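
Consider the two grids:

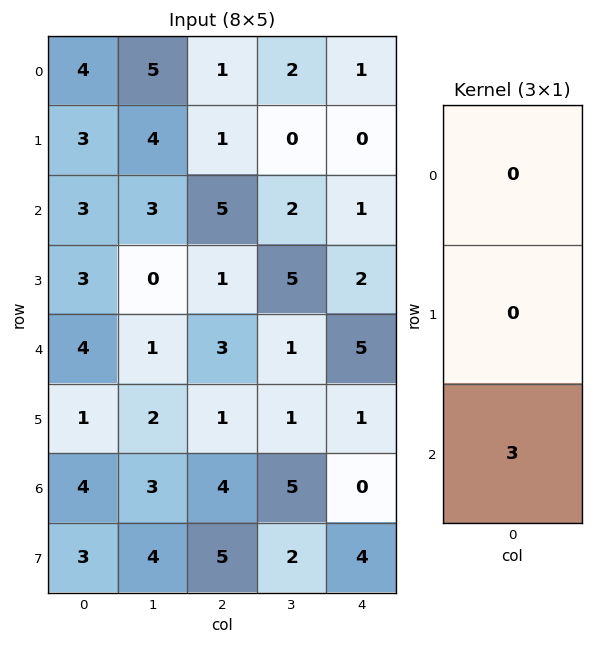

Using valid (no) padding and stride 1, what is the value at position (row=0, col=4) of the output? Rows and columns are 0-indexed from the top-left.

3

The receptive field on the input at this output position is [1 / 0 / 1]. Elementwise product with the kernel and sum: 1·3.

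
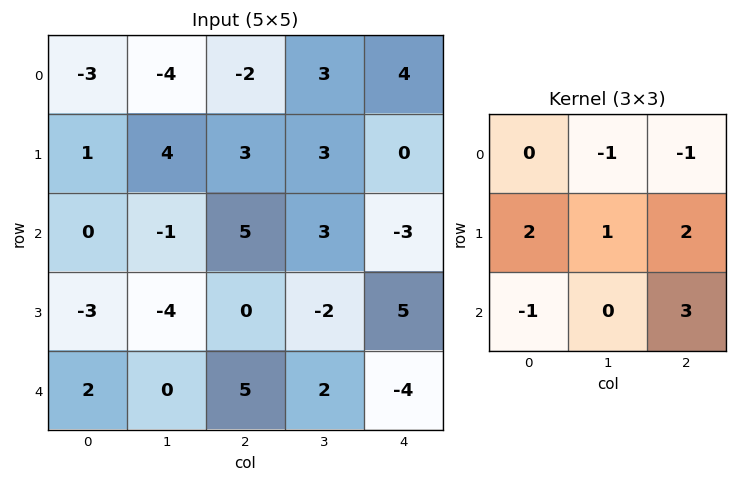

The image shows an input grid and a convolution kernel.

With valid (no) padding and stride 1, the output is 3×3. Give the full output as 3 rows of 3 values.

33 26 -12
5 1 19
-1 -14 -9

Output[0,0]: The receptive field on the input at this output position is [-3 -4 -2 / 1 4 3 / 0 -1 5]. Elementwise product with the kernel and sum: -4·-1 + -2·-1 + 1·2 + 4·1 + 3·2 + 0·-1 + 5·3.
Output[0,1]: The receptive field on the input at this output position is [-4 -2 3 / 4 3 3 / -1 5 3]. Elementwise product with the kernel and sum: -2·-1 + 3·-1 + 4·2 + 3·1 + 3·2 + -1·-1 + 3·3.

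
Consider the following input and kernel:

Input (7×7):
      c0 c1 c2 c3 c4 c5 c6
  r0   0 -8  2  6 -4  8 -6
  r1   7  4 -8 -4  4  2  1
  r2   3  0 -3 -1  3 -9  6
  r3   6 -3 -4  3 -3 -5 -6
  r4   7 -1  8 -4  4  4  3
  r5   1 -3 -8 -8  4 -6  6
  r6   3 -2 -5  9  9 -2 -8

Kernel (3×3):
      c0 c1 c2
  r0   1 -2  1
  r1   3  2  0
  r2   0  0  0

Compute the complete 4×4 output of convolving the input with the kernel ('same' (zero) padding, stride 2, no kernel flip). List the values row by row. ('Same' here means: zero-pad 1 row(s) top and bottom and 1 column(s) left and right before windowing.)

0 -20 10 12
-4 10 -7 -15
-1 21 0 25
1 -11 23 -40

Output[0,0]: The receptive field on the zero-padded input at this output position is [0 0 0 / 0 0 -8 / 0 7 4]. Elementwise product with the kernel and sum: 0·1 + 0·-2 + 0·1 + 0·3 + 0·2.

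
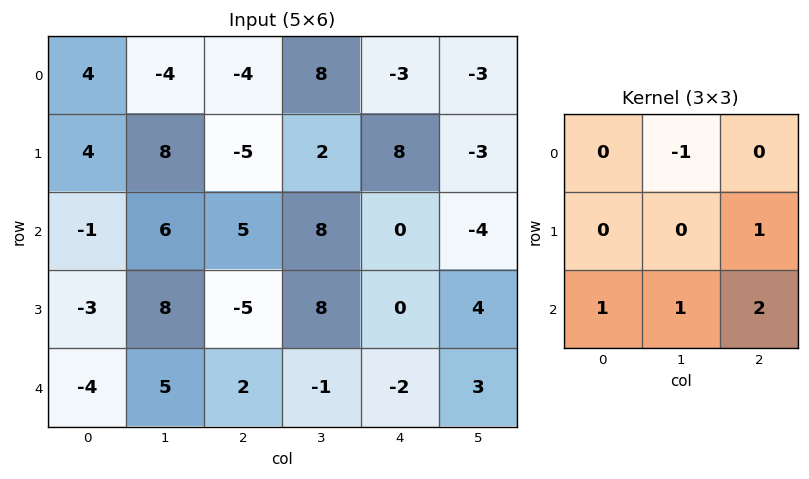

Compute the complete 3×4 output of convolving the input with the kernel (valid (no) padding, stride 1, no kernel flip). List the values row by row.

14 33 13 0
-8 32 1 4
-6 8 -11 7

Output[0,0]: The receptive field on the input at this output position is [4 -4 -4 / 4 8 -5 / -1 6 5]. Elementwise product with the kernel and sum: -4·-1 + -5·1 + -1·1 + 6·1 + 5·2.
Output[0,1]: The receptive field on the input at this output position is [-4 -4 8 / 8 -5 2 / 6 5 8]. Elementwise product with the kernel and sum: -4·-1 + 2·1 + 6·1 + 5·1 + 8·2.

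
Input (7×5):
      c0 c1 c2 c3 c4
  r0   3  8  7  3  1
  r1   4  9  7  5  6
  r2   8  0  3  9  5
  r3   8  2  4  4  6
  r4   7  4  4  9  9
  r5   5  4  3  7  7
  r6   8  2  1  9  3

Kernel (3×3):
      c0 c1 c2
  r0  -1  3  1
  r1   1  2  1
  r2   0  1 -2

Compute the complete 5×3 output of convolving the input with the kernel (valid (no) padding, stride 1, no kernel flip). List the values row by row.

51 29 25
35 28 32
7 18 38
19 24 38
25 17 59

Output[0,0]: The receptive field on the input at this output position is [3 8 7 / 4 9 7 / 8 0 3]. Elementwise product with the kernel and sum: 3·-1 + 8·3 + 7·1 + 4·1 + 9·2 + 7·1 + 0·1 + 3·-2.
Output[0,1]: The receptive field on the input at this output position is [8 7 3 / 9 7 5 / 0 3 9]. Elementwise product with the kernel and sum: 8·-1 + 7·3 + 3·1 + 9·1 + 7·2 + 5·1 + 3·1 + 9·-2.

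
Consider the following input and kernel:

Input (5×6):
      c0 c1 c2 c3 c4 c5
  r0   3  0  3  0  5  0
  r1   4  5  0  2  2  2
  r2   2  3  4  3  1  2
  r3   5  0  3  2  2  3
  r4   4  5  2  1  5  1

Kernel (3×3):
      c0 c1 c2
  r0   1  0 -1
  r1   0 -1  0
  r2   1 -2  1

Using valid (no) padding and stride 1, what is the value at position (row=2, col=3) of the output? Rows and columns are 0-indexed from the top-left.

-9

The receptive field on the input at this output position is [3 1 2 / 2 2 3 / 1 5 1]. Elementwise product with the kernel and sum: 3·1 + 2·-1 + 2·-1 + 1·1 + 5·-2 + 1·1.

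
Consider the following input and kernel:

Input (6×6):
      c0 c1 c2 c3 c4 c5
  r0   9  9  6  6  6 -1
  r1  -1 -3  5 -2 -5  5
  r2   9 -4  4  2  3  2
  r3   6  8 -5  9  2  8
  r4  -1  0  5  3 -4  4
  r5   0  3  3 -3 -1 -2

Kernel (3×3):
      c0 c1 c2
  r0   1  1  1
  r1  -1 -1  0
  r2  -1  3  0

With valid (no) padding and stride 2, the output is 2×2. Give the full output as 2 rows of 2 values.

Output[0,0]: The receptive field on the input at this output position is [9 9 6 / -1 -3 5 / 9 -4 4]. Elementwise product with the kernel and sum: 9·1 + 9·1 + 6·1 + -1·-1 + -3·-1 + 9·-1 + -4·3.
Output[0,1]: The receptive field on the input at this output position is [6 6 6 / 5 -2 -5 / 4 2 3]. Elementwise product with the kernel and sum: 6·1 + 6·1 + 6·1 + 5·-1 + -2·-1 + 4·-1 + 2·3.

7 17
-4 9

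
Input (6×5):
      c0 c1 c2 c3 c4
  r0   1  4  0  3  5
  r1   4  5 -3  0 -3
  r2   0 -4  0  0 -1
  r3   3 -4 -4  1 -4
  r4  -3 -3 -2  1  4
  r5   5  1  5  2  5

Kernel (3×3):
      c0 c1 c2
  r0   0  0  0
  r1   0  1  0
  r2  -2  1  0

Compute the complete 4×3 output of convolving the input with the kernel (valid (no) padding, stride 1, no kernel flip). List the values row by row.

1 5 0
-14 4 9
-1 0 6
-12 1 -7

Output[0,0]: The receptive field on the input at this output position is [1 4 0 / 4 5 -3 / 0 -4 0]. Elementwise product with the kernel and sum: 5·1 + 0·-2 + -4·1.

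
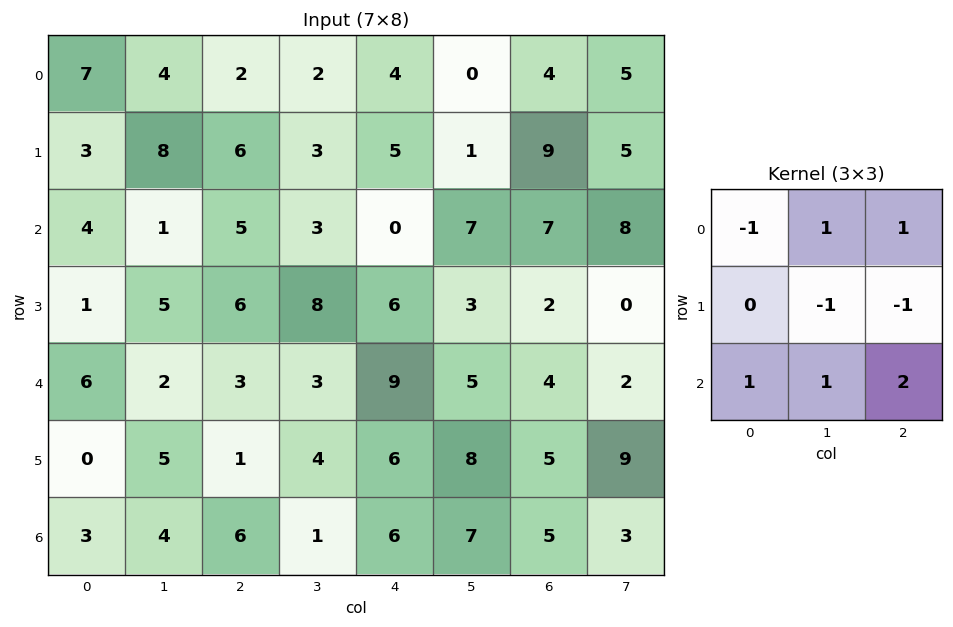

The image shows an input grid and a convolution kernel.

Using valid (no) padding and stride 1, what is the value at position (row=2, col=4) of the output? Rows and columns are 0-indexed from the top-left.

31

The receptive field on the input at this output position is [0 7 7 / 6 3 2 / 9 5 4]. Elementwise product with the kernel and sum: 0·-1 + 7·1 + 7·1 + 3·-1 + 2·-1 + 9·1 + 5·1 + 4·2.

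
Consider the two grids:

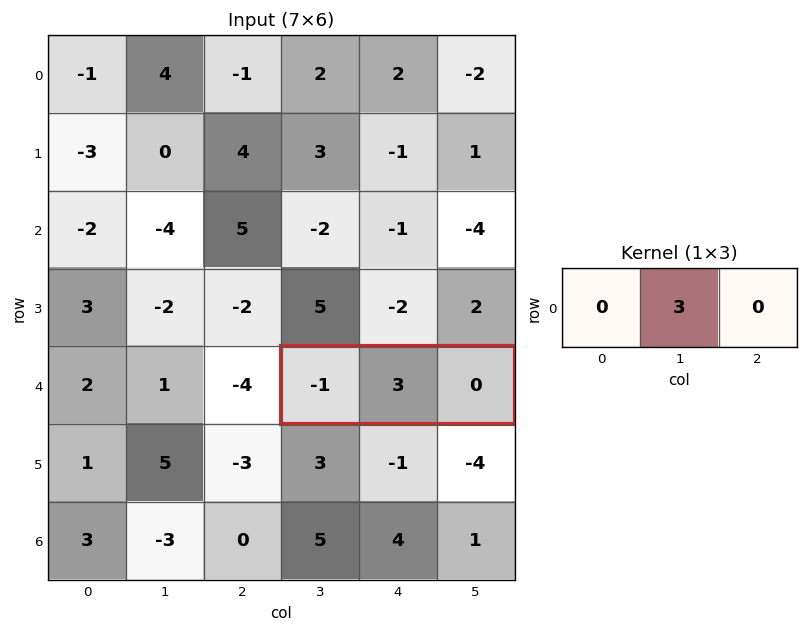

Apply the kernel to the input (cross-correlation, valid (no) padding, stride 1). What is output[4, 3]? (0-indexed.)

The receptive field on the input at this output position is [-1 3 0]. Elementwise product with the kernel and sum: 3·3.

9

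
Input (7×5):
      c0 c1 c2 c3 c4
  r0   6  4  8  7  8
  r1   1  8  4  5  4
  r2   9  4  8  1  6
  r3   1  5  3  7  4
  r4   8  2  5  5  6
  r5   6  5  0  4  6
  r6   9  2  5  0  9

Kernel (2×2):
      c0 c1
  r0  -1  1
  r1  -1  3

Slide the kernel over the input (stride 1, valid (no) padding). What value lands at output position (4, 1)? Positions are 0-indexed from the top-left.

The receptive field on the input at this output position is [2 5 / 5 0]. Elementwise product with the kernel and sum: 2·-1 + 5·1 + 5·-1 + 0·3.

-2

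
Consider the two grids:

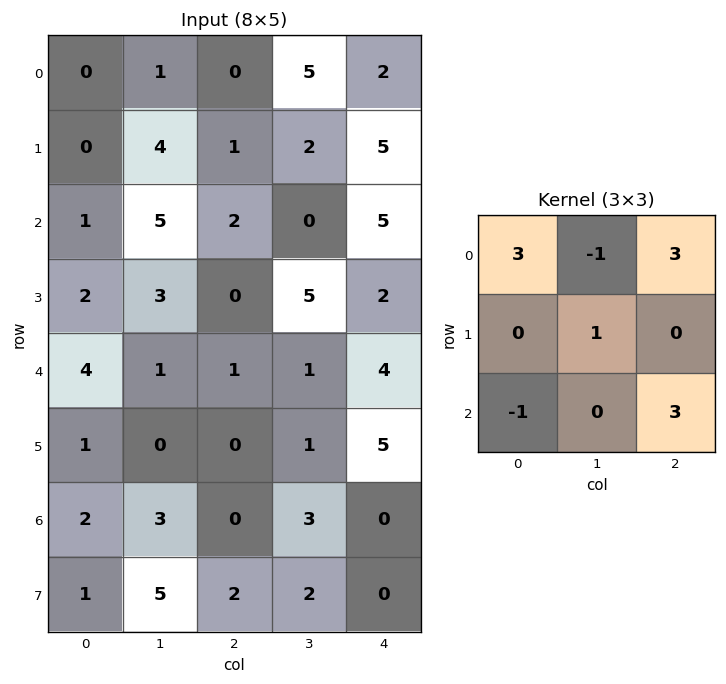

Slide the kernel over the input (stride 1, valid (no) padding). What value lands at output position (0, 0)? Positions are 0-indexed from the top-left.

8

The receptive field on the input at this output position is [0 1 0 / 0 4 1 / 1 5 2]. Elementwise product with the kernel and sum: 0·3 + 1·-1 + 0·3 + 4·1 + 1·-1 + 2·3.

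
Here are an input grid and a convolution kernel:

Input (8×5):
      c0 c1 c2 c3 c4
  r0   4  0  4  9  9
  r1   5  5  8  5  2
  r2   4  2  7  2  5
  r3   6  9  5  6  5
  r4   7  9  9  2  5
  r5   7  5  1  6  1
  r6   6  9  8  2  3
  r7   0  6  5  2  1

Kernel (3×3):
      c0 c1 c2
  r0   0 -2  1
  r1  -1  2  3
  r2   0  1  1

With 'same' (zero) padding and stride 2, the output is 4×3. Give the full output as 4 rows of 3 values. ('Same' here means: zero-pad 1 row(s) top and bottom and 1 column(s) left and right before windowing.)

18 48 11
24 18 9
50 18 -1
36 24 3

Output[0,0]: The receptive field on the zero-padded input at this output position is [0 0 0 / 0 4 0 / 0 5 5]. Elementwise product with the kernel and sum: 0·-2 + 0·1 + 0·-1 + 4·2 + 0·3 + 5·1 + 5·1.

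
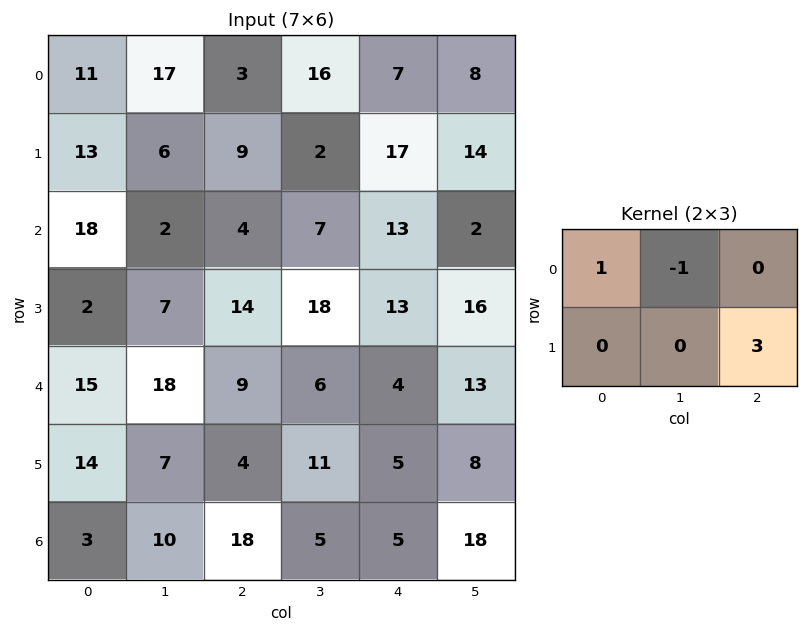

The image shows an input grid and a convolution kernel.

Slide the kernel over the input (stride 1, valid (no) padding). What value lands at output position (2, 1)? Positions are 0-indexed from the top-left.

The receptive field on the input at this output position is [2 4 7 / 7 14 18]. Elementwise product with the kernel and sum: 2·1 + 4·-1 + 18·3.

52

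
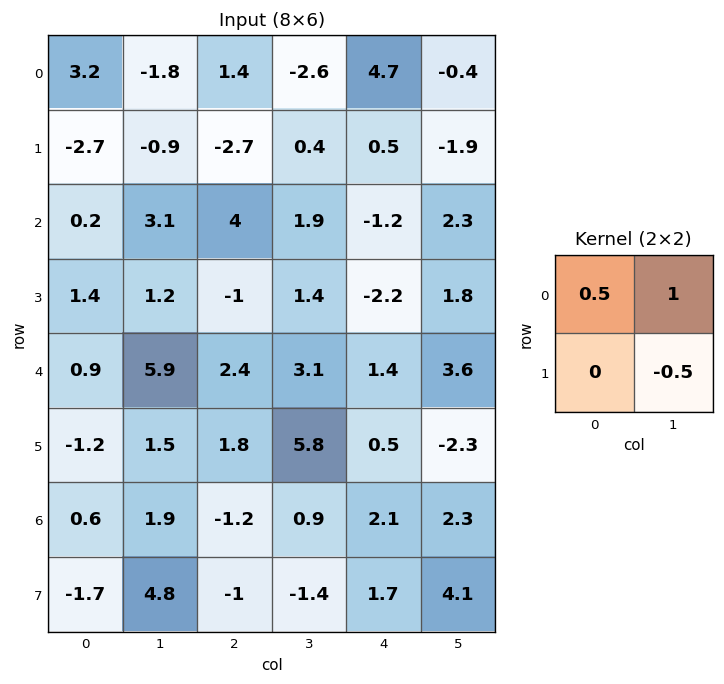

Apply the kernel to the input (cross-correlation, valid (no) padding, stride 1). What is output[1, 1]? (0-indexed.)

-5.15

The receptive field on the input at this output position is [-0.9 -2.7 / 3.1 4]. Elementwise product with the kernel and sum: -0.9·0.5 + -2.7·1 + 4·-0.5.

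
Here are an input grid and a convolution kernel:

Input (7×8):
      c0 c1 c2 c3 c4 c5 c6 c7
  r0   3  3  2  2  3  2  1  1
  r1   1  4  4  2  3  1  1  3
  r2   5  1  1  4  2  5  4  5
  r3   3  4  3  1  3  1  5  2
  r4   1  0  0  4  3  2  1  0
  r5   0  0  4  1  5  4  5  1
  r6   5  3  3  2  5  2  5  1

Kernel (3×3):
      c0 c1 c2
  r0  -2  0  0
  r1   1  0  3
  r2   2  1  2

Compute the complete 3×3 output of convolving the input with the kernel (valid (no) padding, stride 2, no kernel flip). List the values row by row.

Output[0,0]: The receptive field on the input at this output position is [3 3 2 / 1 4 4 / 5 1 1]. Elementwise product with the kernel and sum: 3·-2 + 1·1 + 4·3 + 5·2 + 1·1 + 1·2.

20 19 17
4 20 24
29 37 36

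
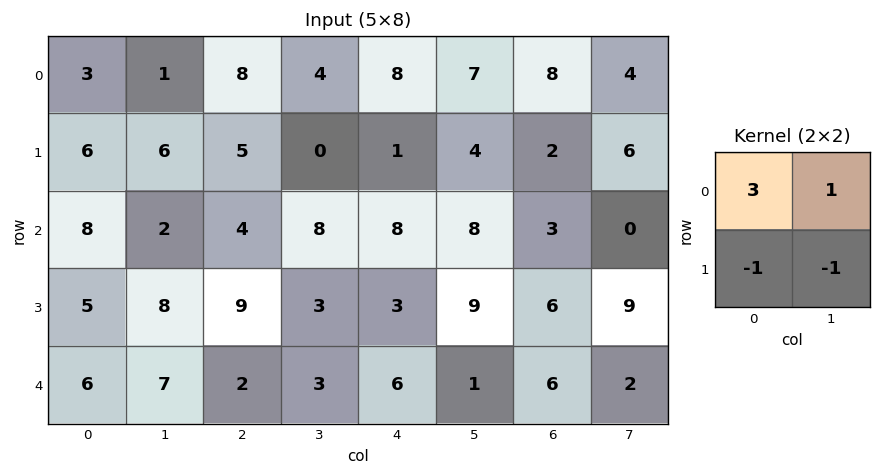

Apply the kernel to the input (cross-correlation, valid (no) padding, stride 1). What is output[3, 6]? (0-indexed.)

19

The receptive field on the input at this output position is [6 9 / 6 2]. Elementwise product with the kernel and sum: 6·3 + 9·1 + 6·-1 + 2·-1.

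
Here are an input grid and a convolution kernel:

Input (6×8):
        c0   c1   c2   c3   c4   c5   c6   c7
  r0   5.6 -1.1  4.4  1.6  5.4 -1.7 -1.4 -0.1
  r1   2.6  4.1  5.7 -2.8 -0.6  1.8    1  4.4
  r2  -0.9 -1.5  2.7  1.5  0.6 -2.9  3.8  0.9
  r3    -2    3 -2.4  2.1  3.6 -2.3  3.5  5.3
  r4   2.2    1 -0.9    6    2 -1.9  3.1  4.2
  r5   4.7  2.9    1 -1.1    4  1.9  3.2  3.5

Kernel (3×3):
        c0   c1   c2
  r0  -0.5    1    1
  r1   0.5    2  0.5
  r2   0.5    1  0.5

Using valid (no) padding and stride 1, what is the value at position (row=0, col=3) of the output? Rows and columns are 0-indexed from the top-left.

1.1

The receptive field on the input at this output position is [1.6 5.4 -1.7 / -2.8 -0.6 1.8 / 1.5 0.6 -2.9]. Elementwise product with the kernel and sum: 1.6·-0.5 + 5.4·1 + -1.7·1 + -2.8·0.5 + -0.6·2 + 1.8·0.5 + 1.5·0.5 + 0.6·1 + -2.9·0.5.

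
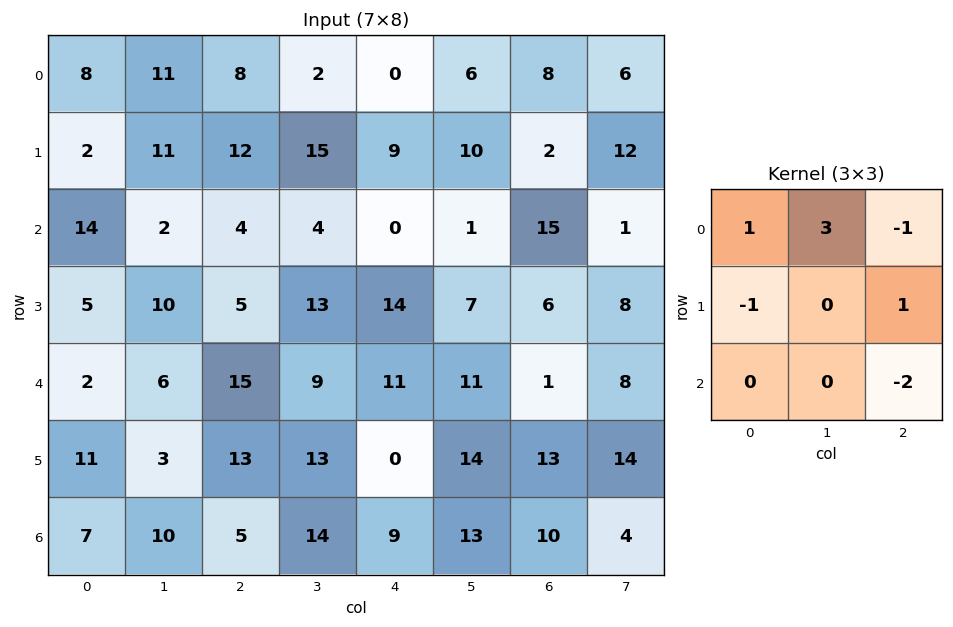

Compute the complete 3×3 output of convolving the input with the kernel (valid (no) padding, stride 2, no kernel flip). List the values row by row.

Output[0,0]: The receptive field on the input at this output position is [8 11 8 / 2 11 12 / 14 2 4]. Elementwise product with the kernel and sum: 8·1 + 11·3 + 8·-1 + 2·-1 + 12·1 + 4·-2.

35 11 -27
-14 3 -22
-3 0 36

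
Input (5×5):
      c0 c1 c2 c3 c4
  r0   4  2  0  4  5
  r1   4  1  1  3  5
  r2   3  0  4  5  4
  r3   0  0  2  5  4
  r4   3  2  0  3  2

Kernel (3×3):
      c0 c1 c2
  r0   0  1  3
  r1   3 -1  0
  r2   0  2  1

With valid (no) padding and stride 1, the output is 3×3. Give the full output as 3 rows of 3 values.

17 27 33
15 15 39
16 20 26

Output[0,0]: The receptive field on the input at this output position is [4 2 0 / 4 1 1 / 3 0 4]. Elementwise product with the kernel and sum: 2·1 + 0·3 + 4·3 + 1·-1 + 0·2 + 4·1.
Output[0,1]: The receptive field on the input at this output position is [2 0 4 / 1 1 3 / 0 4 5]. Elementwise product with the kernel and sum: 0·1 + 4·3 + 1·3 + 1·-1 + 4·2 + 5·1.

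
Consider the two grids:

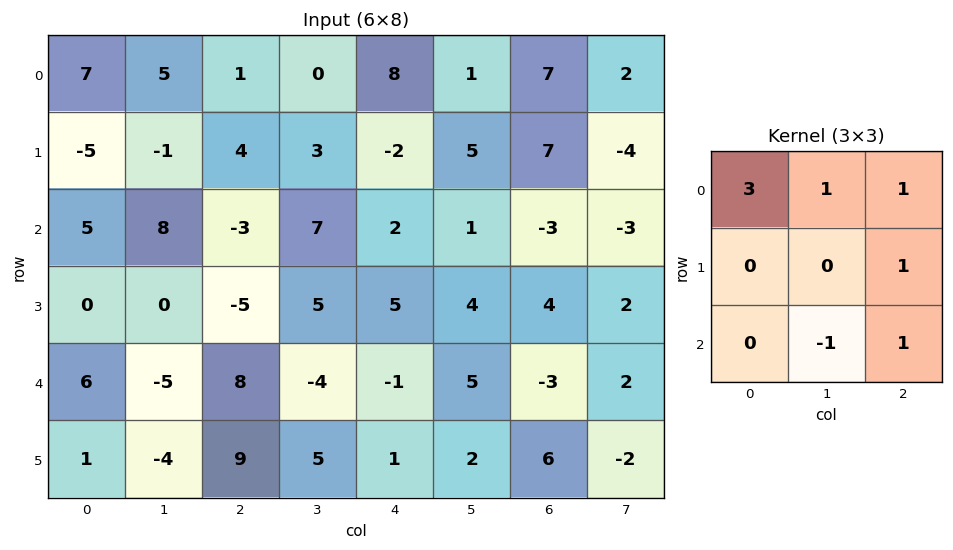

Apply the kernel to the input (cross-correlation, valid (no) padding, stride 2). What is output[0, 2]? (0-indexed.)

35

The receptive field on the input at this output position is [8 1 7 / -2 5 7 / 2 1 -3]. Elementwise product with the kernel and sum: 8·3 + 1·1 + 7·1 + 7·1 + 1·-1 + -3·1.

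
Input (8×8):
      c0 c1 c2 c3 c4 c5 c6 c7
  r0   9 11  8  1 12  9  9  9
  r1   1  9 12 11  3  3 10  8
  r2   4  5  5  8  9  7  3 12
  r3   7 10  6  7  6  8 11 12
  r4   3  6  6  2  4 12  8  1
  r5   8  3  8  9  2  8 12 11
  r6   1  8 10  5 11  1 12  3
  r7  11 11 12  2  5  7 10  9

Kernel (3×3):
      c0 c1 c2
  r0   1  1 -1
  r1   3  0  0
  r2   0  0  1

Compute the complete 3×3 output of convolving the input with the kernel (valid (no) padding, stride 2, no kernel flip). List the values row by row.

Output[0,0]: The receptive field on the input at this output position is [9 11 8 / 1 9 12 / 4 5 5]. Elementwise product with the kernel and sum: 9·1 + 11·1 + 8·-1 + 1·3 + 5·1.
Output[0,1]: The receptive field on the input at this output position is [8 1 12 / 12 11 3 / 5 8 9]. Elementwise product with the kernel and sum: 8·1 + 1·1 + 12·-1 + 12·3 + 9·1.

20 42 24
31 26 39
37 39 26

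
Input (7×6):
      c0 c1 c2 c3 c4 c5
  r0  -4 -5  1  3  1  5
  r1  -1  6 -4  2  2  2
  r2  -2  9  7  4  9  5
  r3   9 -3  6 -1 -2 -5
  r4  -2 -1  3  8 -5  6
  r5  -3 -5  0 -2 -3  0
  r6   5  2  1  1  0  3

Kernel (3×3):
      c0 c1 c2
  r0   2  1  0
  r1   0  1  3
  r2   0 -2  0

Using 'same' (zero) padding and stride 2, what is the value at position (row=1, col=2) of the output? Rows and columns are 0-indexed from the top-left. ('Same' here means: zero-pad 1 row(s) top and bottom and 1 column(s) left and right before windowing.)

The receptive field on the zero-padded input at this output position is [2 2 2 / 4 9 5 / -1 -2 -5]. Elementwise product with the kernel and sum: 2·2 + 2·1 + 9·1 + 5·3 + -2·-2.

34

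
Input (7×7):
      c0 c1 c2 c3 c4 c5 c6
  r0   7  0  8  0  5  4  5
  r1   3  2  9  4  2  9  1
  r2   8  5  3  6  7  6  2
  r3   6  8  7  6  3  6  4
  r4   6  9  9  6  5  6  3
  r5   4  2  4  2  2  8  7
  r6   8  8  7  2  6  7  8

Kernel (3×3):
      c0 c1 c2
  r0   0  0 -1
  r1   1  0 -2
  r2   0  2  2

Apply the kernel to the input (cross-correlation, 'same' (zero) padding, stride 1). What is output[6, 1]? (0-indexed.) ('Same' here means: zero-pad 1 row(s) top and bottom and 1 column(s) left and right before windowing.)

-10

The receptive field on the zero-padded input at this output position is [4 2 4 / 8 8 7 / 0 0 0]. Elementwise product with the kernel and sum: 4·-1 + 8·1 + 7·-2 + 0·2 + 0·2.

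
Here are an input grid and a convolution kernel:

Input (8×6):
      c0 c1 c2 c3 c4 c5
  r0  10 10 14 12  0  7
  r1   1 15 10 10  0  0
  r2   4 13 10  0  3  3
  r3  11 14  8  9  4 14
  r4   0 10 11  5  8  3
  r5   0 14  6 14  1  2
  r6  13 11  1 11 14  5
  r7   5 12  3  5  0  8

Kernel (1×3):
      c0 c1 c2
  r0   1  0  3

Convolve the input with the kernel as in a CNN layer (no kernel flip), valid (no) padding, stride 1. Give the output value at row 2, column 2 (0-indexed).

19

The receptive field on the input at this output position is [10 0 3]. Elementwise product with the kernel and sum: 10·1 + 3·3.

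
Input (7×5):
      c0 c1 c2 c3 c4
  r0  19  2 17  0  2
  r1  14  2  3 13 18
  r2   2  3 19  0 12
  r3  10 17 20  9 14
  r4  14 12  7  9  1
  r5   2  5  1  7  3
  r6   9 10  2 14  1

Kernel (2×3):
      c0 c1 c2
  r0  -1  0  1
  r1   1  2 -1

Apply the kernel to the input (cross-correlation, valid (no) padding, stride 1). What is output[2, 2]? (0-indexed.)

17

The receptive field on the input at this output position is [19 0 12 / 20 9 14]. Elementwise product with the kernel and sum: 19·-1 + 12·1 + 20·1 + 9·2 + 14·-1.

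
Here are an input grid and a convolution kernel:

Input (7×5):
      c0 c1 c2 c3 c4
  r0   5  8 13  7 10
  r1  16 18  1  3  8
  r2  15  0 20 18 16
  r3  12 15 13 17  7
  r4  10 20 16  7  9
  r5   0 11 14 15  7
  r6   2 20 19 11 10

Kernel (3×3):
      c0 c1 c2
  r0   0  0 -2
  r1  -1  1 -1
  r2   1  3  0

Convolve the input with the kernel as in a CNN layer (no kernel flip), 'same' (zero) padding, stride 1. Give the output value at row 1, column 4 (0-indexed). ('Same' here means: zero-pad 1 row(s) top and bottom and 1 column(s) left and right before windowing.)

71

The receptive field on the zero-padded input at this output position is [7 10 0 / 3 8 0 / 18 16 0]. Elementwise product with the kernel and sum: 0·-2 + 3·-1 + 8·1 + 0·-1 + 18·1 + 16·3.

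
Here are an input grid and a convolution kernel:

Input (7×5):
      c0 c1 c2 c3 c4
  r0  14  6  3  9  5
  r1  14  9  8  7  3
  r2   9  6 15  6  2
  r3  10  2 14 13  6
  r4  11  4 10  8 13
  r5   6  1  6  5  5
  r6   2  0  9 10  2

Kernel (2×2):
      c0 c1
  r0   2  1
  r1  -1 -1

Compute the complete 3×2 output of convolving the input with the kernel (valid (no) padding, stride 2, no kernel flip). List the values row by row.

Output[0,0]: The receptive field on the input at this output position is [14 6 / 14 9]. Elementwise product with the kernel and sum: 14·2 + 6·1 + 14·-1 + 9·-1.

11 0
12 9
19 17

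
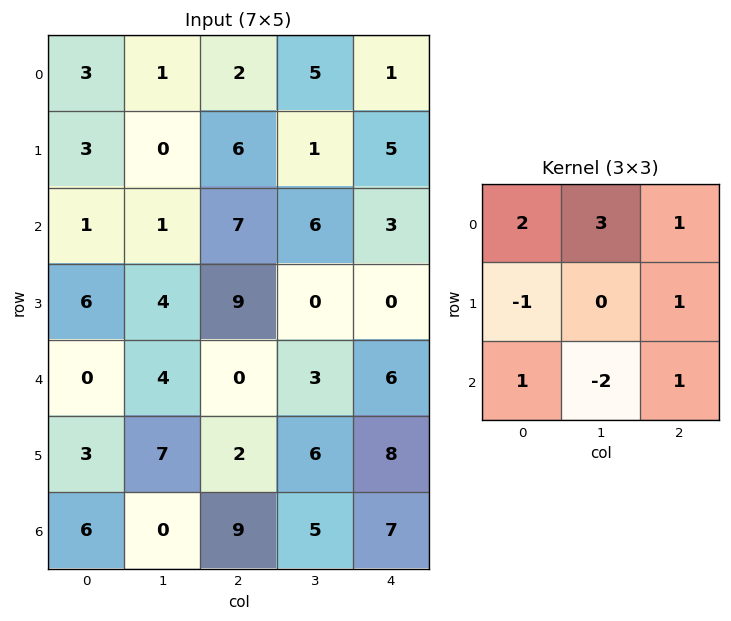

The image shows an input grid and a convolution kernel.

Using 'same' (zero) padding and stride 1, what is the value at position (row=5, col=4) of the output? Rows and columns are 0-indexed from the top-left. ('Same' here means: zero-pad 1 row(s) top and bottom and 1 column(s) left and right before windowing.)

9

The receptive field on the zero-padded input at this output position is [3 6 0 / 6 8 0 / 5 7 0]. Elementwise product with the kernel and sum: 3·2 + 6·3 + 0·1 + 6·-1 + 0·1 + 5·1 + 7·-2 + 0·1.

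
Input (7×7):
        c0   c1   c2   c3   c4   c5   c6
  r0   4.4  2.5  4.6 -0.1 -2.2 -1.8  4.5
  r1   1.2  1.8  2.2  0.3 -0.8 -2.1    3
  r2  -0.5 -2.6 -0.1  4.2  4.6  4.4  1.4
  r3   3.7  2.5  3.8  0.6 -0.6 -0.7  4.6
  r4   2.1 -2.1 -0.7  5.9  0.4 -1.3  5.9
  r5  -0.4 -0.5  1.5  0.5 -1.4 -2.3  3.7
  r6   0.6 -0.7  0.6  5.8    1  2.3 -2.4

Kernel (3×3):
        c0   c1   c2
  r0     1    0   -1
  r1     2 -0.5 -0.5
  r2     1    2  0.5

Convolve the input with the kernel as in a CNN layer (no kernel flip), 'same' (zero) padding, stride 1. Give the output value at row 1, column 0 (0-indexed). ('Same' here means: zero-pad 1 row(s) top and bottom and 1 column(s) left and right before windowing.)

The receptive field on the zero-padded input at this output position is [0 4.4 2.5 / 0 1.2 1.8 / 0 -0.5 -2.6]. Elementwise product with the kernel and sum: 0·1 + 2.5·-1 + 0·2 + 1.2·-0.5 + 1.8·-0.5 + 0·1 + -0.5·2 + -2.6·0.5.

-6.3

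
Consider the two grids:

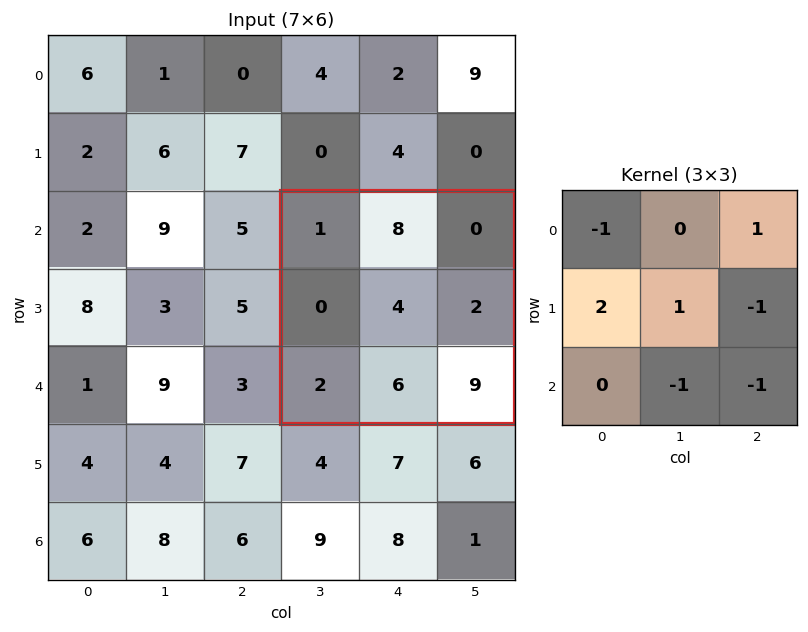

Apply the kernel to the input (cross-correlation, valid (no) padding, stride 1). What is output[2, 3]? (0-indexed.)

The receptive field on the input at this output position is [1 8 0 / 0 4 2 / 2 6 9]. Elementwise product with the kernel and sum: 1·-1 + 0·1 + 0·2 + 4·1 + 2·-1 + 6·-1 + 9·-1.

-14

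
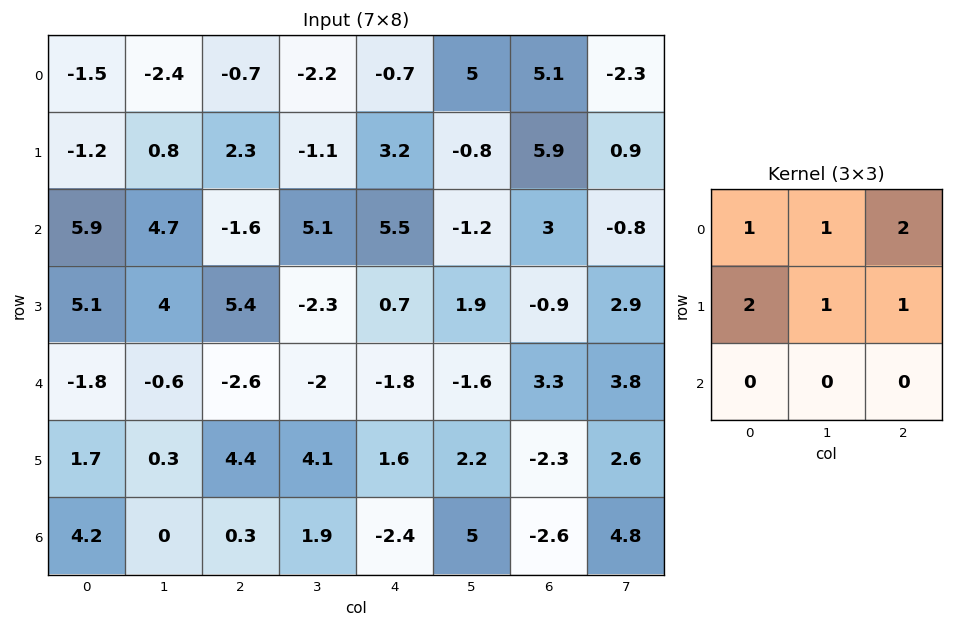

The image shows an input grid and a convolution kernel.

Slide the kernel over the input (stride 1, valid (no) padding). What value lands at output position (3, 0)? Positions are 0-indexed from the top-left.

13.1

The receptive field on the input at this output position is [5.1 4 5.4 / -1.8 -0.6 -2.6 / 1.7 0.3 4.4]. Elementwise product with the kernel and sum: 5.1·1 + 4·1 + 5.4·2 + -1.8·2 + -0.6·1 + -2.6·1.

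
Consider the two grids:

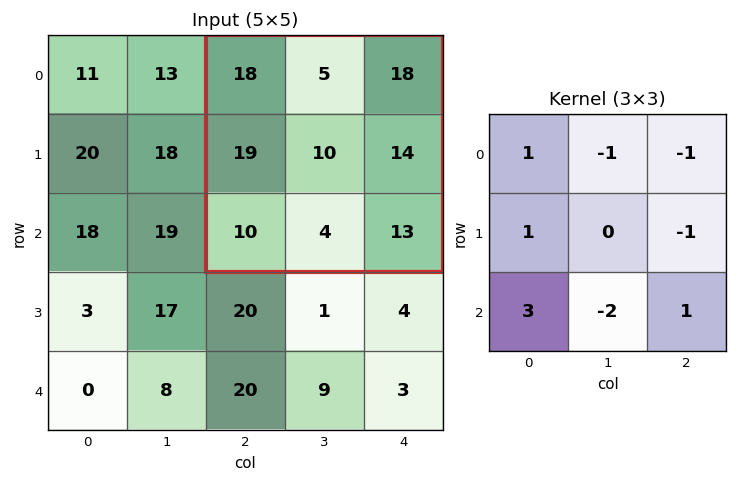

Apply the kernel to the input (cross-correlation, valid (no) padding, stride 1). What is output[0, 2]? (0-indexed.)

The receptive field on the input at this output position is [18 5 18 / 19 10 14 / 10 4 13]. Elementwise product with the kernel and sum: 18·1 + 5·-1 + 18·-1 + 19·1 + 14·-1 + 10·3 + 4·-2 + 13·1.

35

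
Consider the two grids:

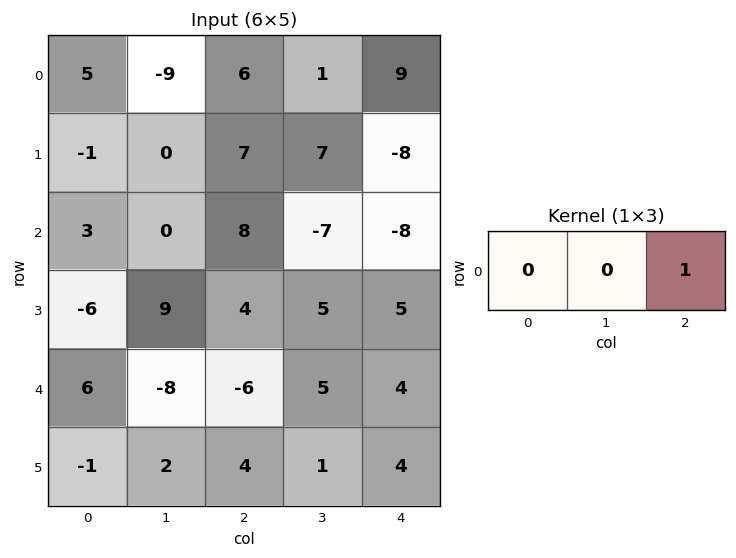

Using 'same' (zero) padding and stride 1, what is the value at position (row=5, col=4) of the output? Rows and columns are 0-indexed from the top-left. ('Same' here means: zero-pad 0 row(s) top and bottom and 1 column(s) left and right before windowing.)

The receptive field on the zero-padded input at this output position is [1 4 0]. Elementwise product with the kernel and sum: 0·1.

0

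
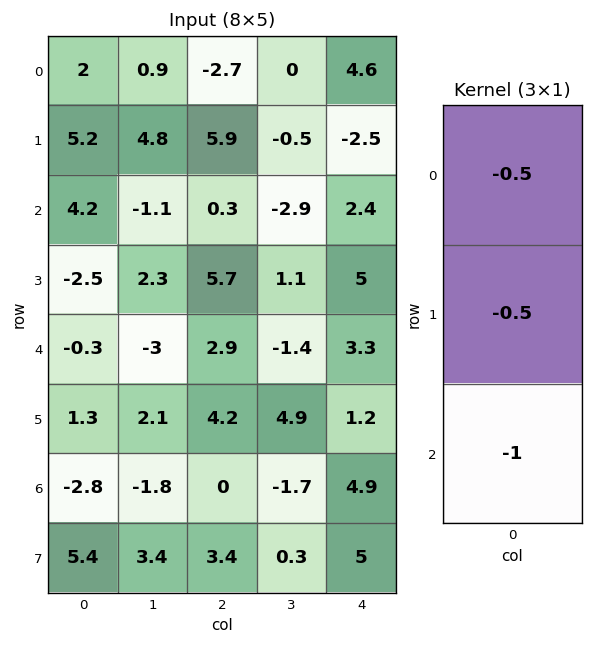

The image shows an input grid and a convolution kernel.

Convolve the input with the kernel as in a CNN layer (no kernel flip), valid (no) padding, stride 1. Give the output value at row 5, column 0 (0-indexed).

The receptive field on the input at this output position is [1.3 / -2.8 / 5.4]. Elementwise product with the kernel and sum: 1.3·-0.5 + -2.8·-0.5 + 5.4·-1.

-4.65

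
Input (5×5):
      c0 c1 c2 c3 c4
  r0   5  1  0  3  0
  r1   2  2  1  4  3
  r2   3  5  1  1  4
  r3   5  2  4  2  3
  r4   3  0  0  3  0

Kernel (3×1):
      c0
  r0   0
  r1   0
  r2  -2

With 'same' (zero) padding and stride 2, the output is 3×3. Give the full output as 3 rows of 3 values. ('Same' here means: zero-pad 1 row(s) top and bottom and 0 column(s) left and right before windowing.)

Output[0,0]: The receptive field on the zero-padded input at this output position is [0 / 5 / 2]. Elementwise product with the kernel and sum: 2·-2.
Output[0,1]: The receptive field on the zero-padded input at this output position is [0 / 0 / 1]. Elementwise product with the kernel and sum: 1·-2.

-4 -2 -6
-10 -8 -6
0 0 0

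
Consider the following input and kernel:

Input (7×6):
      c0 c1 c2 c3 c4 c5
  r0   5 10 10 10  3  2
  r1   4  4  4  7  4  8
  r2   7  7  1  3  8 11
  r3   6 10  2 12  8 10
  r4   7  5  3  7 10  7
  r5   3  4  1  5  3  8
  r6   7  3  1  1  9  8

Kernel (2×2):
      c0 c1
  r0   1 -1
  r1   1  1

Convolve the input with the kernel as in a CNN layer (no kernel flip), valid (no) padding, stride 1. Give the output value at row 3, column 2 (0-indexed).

The receptive field on the input at this output position is [2 12 / 3 7]. Elementwise product with the kernel and sum: 2·1 + 12·-1 + 3·1 + 7·1.

0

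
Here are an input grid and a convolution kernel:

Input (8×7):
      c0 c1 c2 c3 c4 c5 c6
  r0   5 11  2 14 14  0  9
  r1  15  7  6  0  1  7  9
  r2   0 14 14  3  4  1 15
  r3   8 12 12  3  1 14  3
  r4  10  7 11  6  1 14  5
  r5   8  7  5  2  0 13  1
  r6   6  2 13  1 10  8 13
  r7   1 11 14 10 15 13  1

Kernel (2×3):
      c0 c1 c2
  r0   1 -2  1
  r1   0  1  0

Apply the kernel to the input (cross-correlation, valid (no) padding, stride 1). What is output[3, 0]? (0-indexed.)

3

The receptive field on the input at this output position is [8 12 12 / 10 7 11]. Elementwise product with the kernel and sum: 8·1 + 12·-2 + 12·1 + 7·1.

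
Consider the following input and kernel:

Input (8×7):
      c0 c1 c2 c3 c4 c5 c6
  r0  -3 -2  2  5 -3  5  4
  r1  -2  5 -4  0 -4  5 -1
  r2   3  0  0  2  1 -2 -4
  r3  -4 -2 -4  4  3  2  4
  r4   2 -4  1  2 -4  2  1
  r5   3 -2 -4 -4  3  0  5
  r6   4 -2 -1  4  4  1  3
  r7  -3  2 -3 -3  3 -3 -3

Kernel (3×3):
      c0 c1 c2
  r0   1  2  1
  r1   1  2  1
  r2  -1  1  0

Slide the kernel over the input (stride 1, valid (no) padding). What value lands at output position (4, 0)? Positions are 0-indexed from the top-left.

-16

The receptive field on the input at this output position is [2 -4 1 / 3 -2 -4 / 4 -2 -1]. Elementwise product with the kernel and sum: 2·1 + -4·2 + 1·1 + 3·1 + -2·2 + -4·1 + 4·-1 + -2·1.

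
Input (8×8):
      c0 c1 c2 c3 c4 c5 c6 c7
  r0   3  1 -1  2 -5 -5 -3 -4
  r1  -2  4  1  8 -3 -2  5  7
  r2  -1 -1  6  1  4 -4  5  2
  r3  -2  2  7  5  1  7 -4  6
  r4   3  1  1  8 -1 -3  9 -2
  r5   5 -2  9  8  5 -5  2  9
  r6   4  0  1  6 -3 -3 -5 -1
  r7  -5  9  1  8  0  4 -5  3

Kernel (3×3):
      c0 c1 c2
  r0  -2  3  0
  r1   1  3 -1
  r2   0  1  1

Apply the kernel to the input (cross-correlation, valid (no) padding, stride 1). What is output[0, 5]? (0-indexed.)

14

The receptive field on the input at this output position is [-5 -3 -4 / -2 5 7 / -4 5 2]. Elementwise product with the kernel and sum: -5·-2 + -3·3 + -2·1 + 5·3 + 7·-1 + 5·1 + 2·1.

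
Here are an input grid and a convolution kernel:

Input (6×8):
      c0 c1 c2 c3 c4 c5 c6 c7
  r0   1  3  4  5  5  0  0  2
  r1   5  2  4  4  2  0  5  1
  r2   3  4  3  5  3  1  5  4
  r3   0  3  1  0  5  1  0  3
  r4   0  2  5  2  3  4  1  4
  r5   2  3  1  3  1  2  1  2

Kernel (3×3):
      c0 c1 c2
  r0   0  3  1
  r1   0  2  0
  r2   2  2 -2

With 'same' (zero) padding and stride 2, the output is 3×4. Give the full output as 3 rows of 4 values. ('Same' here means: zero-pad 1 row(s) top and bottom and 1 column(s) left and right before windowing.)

8 12 22 8
17 30 20 22
1 15 26 7

Output[0,0]: The receptive field on the zero-padded input at this output position is [0 0 0 / 0 1 3 / 0 5 2]. Elementwise product with the kernel and sum: 0·3 + 0·1 + 1·2 + 0·2 + 5·2 + 2·-2.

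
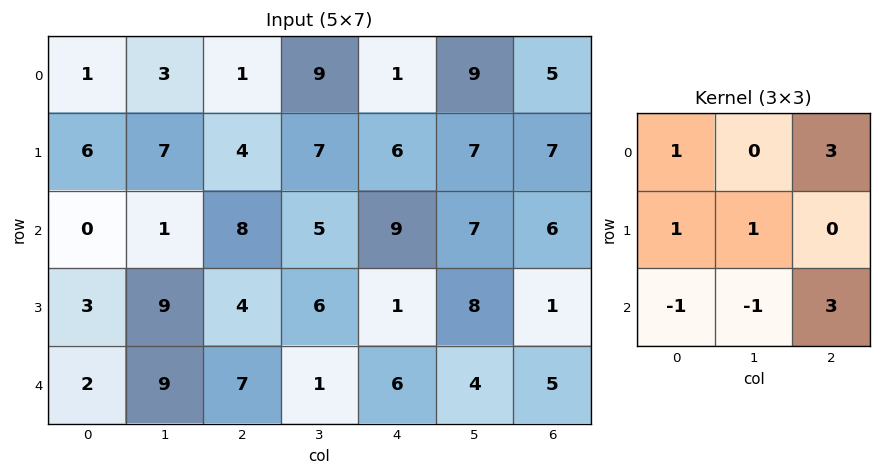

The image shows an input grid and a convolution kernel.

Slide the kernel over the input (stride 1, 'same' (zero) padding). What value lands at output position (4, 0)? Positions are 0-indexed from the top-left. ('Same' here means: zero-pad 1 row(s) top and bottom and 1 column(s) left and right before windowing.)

The receptive field on the zero-padded input at this output position is [0 3 9 / 0 2 9 / 0 0 0]. Elementwise product with the kernel and sum: 0·1 + 9·3 + 0·1 + 2·1 + 0·-1 + 0·-1 + 0·3.

29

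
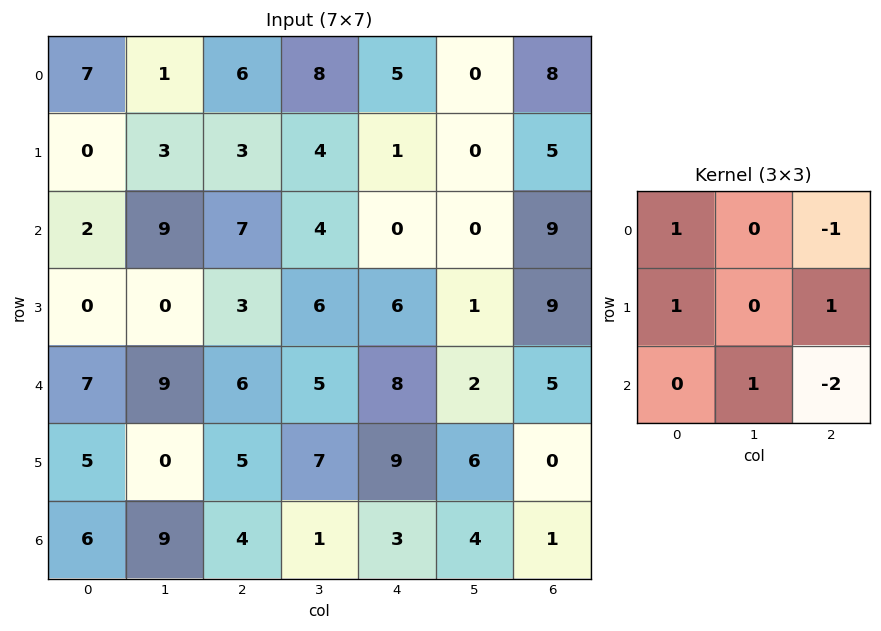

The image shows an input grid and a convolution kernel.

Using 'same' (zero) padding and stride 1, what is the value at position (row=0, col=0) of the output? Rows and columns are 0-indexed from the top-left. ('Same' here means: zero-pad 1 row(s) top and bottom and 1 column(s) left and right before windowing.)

-5

The receptive field on the zero-padded input at this output position is [0 0 0 / 0 7 1 / 0 0 3]. Elementwise product with the kernel and sum: 0·1 + 0·-1 + 0·1 + 1·1 + 0·1 + 3·-2.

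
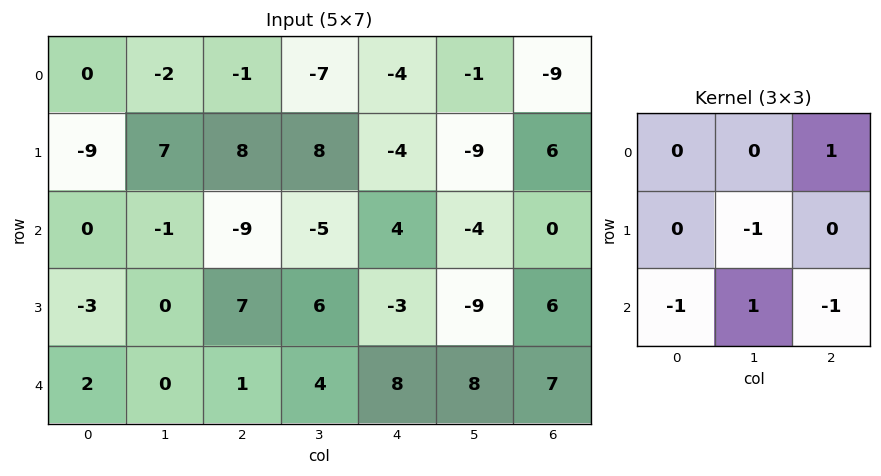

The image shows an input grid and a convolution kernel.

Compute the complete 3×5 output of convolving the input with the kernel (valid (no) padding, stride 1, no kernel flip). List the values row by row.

0 -18 -12 16 -8
5 18 3 -13 -2
-12 -15 -7 -5 2

Output[0,0]: The receptive field on the input at this output position is [0 -2 -1 / -9 7 8 / 0 -1 -9]. Elementwise product with the kernel and sum: -1·1 + 7·-1 + 0·-1 + -1·1 + -9·-1.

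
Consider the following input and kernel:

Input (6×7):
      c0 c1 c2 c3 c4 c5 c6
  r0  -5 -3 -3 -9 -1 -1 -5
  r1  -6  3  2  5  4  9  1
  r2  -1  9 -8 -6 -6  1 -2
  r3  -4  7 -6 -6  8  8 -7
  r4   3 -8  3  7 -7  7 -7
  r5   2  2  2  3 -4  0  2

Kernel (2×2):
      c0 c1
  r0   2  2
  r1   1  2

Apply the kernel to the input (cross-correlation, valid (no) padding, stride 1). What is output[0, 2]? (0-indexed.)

-12

The receptive field on the input at this output position is [-3 -9 / 2 5]. Elementwise product with the kernel and sum: -3·2 + -9·2 + 2·1 + 5·2.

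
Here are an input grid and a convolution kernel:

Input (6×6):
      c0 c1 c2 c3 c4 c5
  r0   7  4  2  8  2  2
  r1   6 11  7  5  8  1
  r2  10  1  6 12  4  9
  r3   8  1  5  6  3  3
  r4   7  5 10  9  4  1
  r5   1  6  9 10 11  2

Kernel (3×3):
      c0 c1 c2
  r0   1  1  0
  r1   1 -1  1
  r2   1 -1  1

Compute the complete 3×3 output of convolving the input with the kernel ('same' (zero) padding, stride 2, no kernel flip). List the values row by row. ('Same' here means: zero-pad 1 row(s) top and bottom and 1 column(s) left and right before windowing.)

2 19 6
-10 27 36
11 17 16

Output[0,0]: The receptive field on the zero-padded input at this output position is [0 0 0 / 0 7 4 / 0 6 11]. Elementwise product with the kernel and sum: 0·1 + 0·1 + 0·1 + 7·-1 + 4·1 + 0·1 + 6·-1 + 11·1.
Output[0,1]: The receptive field on the zero-padded input at this output position is [0 0 0 / 4 2 8 / 11 7 5]. Elementwise product with the kernel and sum: 0·1 + 0·1 + 4·1 + 2·-1 + 8·1 + 11·1 + 7·-1 + 5·1.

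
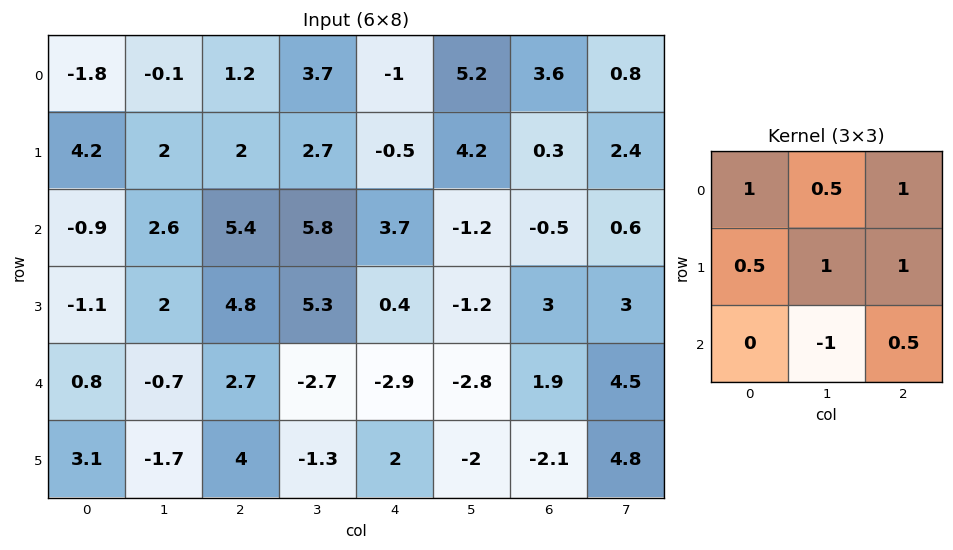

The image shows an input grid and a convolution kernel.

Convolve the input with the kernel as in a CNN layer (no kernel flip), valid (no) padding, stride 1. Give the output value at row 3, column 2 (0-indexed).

The receptive field on the input at this output position is [4.8 5.3 0.4 / 2.7 -2.7 -2.9 / 4 -1.3 2]. Elementwise product with the kernel and sum: 4.8·1 + 5.3·0.5 + 0.4·1 + 2.7·0.5 + -2.7·1 + -2.9·1 + -1.3·-1 + 2·0.5.

5.9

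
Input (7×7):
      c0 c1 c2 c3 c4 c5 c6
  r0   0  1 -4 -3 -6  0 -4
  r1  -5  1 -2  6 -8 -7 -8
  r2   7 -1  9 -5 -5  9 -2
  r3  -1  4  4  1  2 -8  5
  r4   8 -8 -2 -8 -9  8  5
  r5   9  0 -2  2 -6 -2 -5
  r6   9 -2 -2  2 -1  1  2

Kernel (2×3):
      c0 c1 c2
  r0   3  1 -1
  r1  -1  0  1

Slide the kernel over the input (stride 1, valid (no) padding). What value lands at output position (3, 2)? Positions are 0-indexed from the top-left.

4

The receptive field on the input at this output position is [4 1 2 / -2 -8 -9]. Elementwise product with the kernel and sum: 4·3 + 1·1 + 2·-1 + -2·-1 + -9·1.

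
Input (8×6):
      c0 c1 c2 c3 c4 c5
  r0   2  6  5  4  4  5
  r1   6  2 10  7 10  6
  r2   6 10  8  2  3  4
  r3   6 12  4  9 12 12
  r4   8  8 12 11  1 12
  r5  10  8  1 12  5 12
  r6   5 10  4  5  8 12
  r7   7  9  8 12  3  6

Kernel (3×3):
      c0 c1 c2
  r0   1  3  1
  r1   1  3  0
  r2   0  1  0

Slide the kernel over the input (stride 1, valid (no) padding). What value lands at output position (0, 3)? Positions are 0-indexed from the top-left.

61

The receptive field on the input at this output position is [4 4 5 / 7 10 6 / 2 3 4]. Elementwise product with the kernel and sum: 4·1 + 4·3 + 5·1 + 7·1 + 10·3 + 3·1.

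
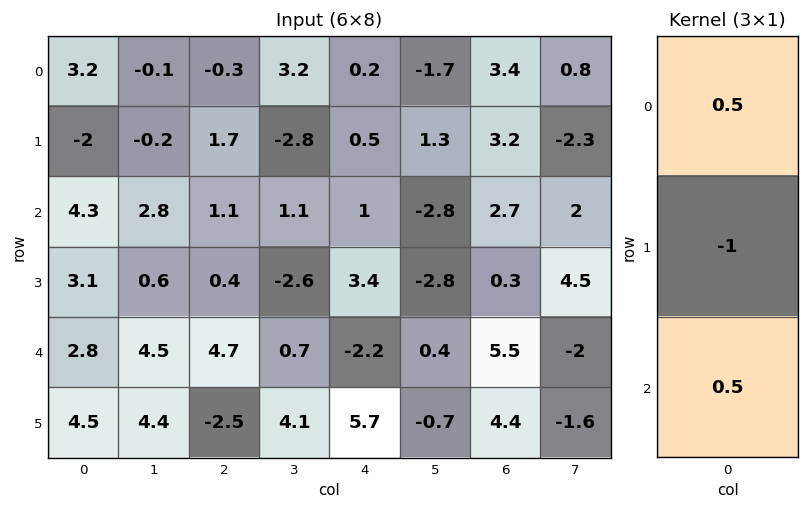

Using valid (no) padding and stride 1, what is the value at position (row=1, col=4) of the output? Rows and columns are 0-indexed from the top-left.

The receptive field on the input at this output position is [0.5 / 1 / 3.4]. Elementwise product with the kernel and sum: 0.5·0.5 + 1·-1 + 3.4·0.5.

0.95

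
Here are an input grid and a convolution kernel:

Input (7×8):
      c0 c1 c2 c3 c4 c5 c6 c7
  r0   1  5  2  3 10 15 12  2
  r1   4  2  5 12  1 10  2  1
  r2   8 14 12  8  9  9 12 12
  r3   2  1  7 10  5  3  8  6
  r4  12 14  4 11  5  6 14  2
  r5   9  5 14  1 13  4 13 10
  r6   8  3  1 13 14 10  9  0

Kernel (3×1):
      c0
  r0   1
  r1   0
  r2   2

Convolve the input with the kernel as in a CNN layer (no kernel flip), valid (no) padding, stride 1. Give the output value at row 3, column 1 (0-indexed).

The receptive field on the input at this output position is [1 / 14 / 5]. Elementwise product with the kernel and sum: 1·1 + 5·2.

11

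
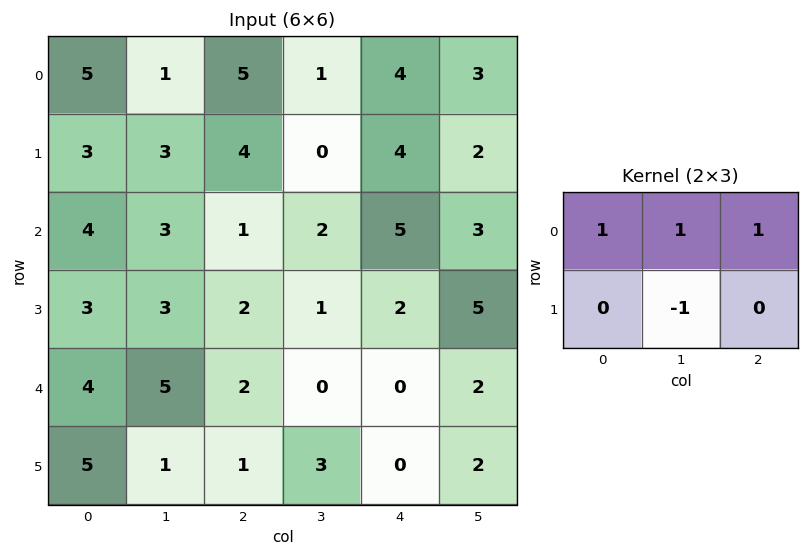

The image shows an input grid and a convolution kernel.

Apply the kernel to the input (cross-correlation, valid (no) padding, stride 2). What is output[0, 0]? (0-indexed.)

8

The receptive field on the input at this output position is [5 1 5 / 3 3 4]. Elementwise product with the kernel and sum: 5·1 + 1·1 + 5·1 + 3·-1.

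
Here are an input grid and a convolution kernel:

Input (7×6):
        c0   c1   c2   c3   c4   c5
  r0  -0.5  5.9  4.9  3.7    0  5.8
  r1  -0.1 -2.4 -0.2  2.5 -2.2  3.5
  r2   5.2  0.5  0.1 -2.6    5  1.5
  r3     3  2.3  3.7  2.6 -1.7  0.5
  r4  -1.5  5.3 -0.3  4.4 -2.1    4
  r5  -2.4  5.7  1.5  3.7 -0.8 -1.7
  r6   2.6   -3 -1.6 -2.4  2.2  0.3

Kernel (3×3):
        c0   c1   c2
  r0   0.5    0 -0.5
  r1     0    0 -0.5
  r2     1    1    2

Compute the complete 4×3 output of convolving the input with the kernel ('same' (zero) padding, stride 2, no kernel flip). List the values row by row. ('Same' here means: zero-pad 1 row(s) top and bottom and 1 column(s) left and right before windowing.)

Output[0,0]: The receptive field on the zero-padded input at this output position is [0 0 0 / 0 -0.5 5.9 / 0 -0.1 -2.4]. Elementwise product with the kernel and sum: 0·0.5 + 0·-0.5 + 5.9·-0.5 + 0·1 + -0.1·1 + -2.4·2.
Output[0,1]: The receptive field on the zero-padded input at this output position is [0 0 0 / 5.9 4.9 3.7 / -2.4 -0.2 2.5]. Elementwise product with the kernel and sum: 0·0.5 + 0·-0.5 + 3.7·-0.5 + -2.4·1 + -0.2·1 + 2.5·2.

-7.85 0.55 4.4
8.55 10.05 0.65
5.2 12.25 -1.45
-1.35 2.2 2.55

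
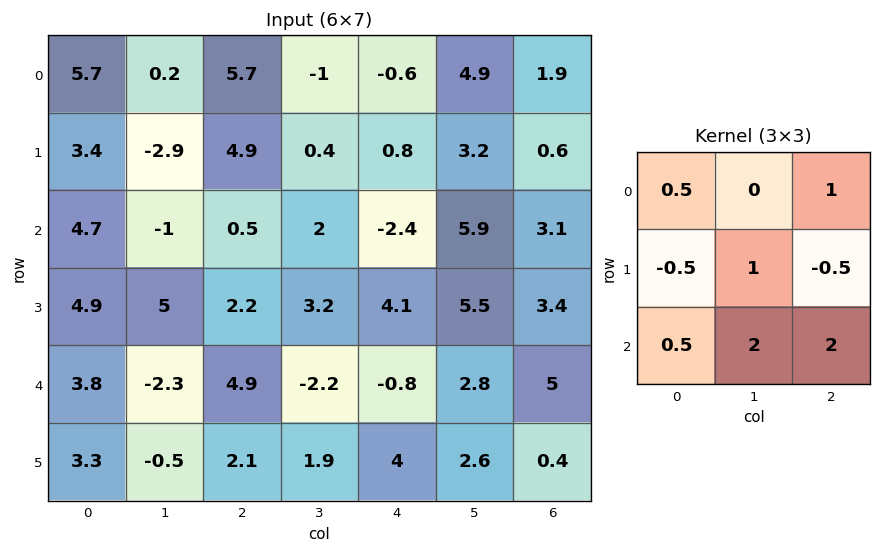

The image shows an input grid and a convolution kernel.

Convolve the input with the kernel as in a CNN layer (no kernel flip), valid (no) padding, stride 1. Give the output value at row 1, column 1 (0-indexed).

12.25

The receptive field on the input at this output position is [-2.9 4.9 0.4 / -1 0.5 2 / 5 2.2 3.2]. Elementwise product with the kernel and sum: -2.9·0.5 + 0.4·1 + -1·-0.5 + 0.5·1 + 2·-0.5 + 5·0.5 + 2.2·2 + 3.2·2.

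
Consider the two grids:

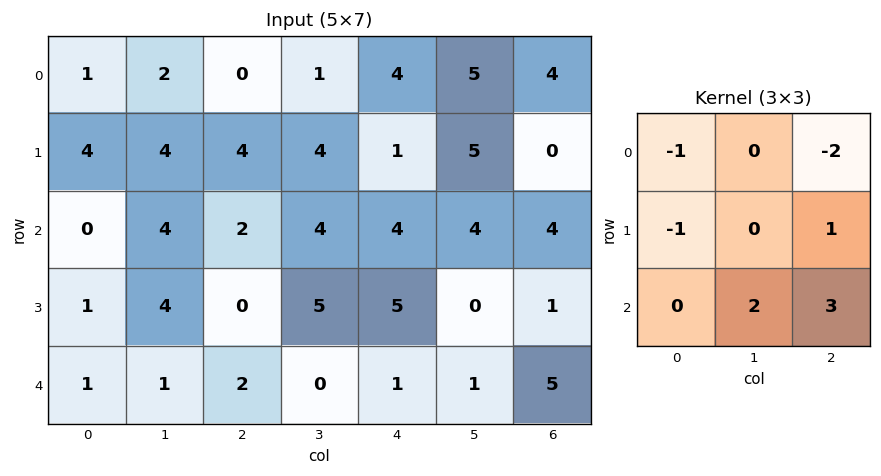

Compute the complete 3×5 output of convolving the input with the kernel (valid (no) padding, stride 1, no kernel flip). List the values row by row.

13 12 9 10 7
-2 3 21 -4 2
3 -7 -2 -12 1

Output[0,0]: The receptive field on the input at this output position is [1 2 0 / 4 4 4 / 0 4 2]. Elementwise product with the kernel and sum: 1·-1 + 0·-2 + 4·-1 + 4·1 + 4·2 + 2·3.
Output[0,1]: The receptive field on the input at this output position is [2 0 1 / 4 4 4 / 4 2 4]. Elementwise product with the kernel and sum: 2·-1 + 1·-2 + 4·-1 + 4·1 + 2·2 + 4·3.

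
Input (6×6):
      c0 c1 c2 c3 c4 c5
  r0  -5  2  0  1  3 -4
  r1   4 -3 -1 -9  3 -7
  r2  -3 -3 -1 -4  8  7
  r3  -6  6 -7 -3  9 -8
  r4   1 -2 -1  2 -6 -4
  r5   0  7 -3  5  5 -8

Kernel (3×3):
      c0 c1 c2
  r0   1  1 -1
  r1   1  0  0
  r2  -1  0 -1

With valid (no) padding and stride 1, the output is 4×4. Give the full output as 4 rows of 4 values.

Output[0,0]: The receptive field on the input at this output position is [-5 2 0 / 4 -3 -1 / -3 -3 -1]. Elementwise product with the kernel and sum: -5·1 + 2·1 + 0·-1 + 4·1 + -3·-1 + -1·-1.
Output[0,1]: The receptive field on the input at this output position is [2 0 1 / -3 -1 -9 / -3 -1 -4]. Elementwise product with the kernel and sum: 2·1 + 0·1 + 1·-1 + -3·1 + -3·-1 + -4·-1.

5 5 -10 -4
12 -1 -16 8
-11 6 -13 -4
11 -12 -22 19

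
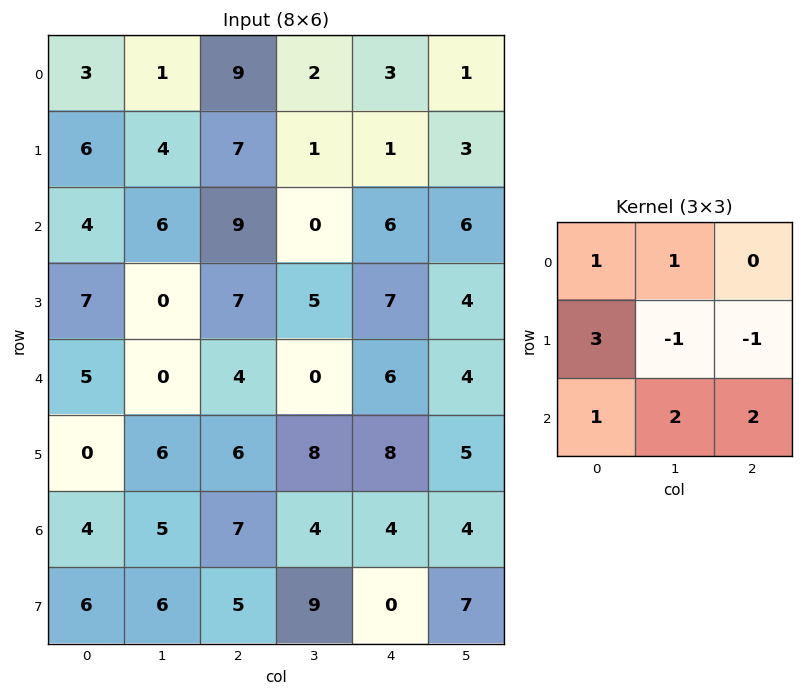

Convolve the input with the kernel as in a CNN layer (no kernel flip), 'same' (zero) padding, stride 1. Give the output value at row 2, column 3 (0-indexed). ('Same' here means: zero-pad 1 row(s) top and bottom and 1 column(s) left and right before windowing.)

The receptive field on the zero-padded input at this output position is [7 1 1 / 9 0 6 / 7 5 7]. Elementwise product with the kernel and sum: 7·1 + 1·1 + 9·3 + 0·-1 + 6·-1 + 7·1 + 5·2 + 7·2.

60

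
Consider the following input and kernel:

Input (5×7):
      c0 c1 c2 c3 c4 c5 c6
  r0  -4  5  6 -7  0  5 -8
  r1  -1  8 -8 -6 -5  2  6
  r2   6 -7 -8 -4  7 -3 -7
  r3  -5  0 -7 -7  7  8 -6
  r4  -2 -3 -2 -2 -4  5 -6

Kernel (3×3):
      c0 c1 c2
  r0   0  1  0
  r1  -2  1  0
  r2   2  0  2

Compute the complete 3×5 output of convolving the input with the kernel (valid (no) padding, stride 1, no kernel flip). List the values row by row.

11 -40 1 -7 17
-35 -16 6 12 -13
-5 -25 -9 34 -29

Output[0,0]: The receptive field on the input at this output position is [-4 5 6 / -1 8 -8 / 6 -7 -8]. Elementwise product with the kernel and sum: 5·1 + -1·-2 + 8·1 + 6·2 + -8·2.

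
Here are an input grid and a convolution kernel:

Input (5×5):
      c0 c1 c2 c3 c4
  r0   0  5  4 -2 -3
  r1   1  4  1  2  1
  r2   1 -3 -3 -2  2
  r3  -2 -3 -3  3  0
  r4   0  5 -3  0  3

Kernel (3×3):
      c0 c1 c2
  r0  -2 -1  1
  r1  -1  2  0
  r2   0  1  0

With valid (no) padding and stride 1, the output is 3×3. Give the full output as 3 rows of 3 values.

Output[0,0]: The receptive field on the input at this output position is [0 5 4 / 1 4 1 / 1 -3 -3]. Elementwise product with the kernel and sum: 0·-2 + 5·-1 + 4·1 + 1·-1 + 4·2 + -3·1.

3 -21 -8
-15 -13 -1
-1 1 19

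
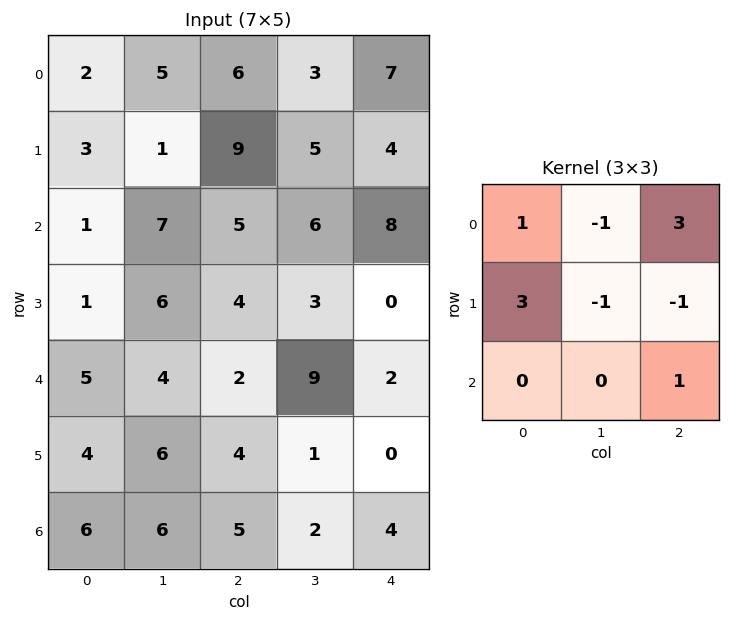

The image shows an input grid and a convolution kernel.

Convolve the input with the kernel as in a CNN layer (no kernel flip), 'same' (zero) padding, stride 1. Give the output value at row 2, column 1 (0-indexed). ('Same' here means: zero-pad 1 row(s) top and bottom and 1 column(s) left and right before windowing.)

24

The receptive field on the zero-padded input at this output position is [3 1 9 / 1 7 5 / 1 6 4]. Elementwise product with the kernel and sum: 3·1 + 1·-1 + 9·3 + 1·3 + 7·-1 + 5·-1 + 4·1.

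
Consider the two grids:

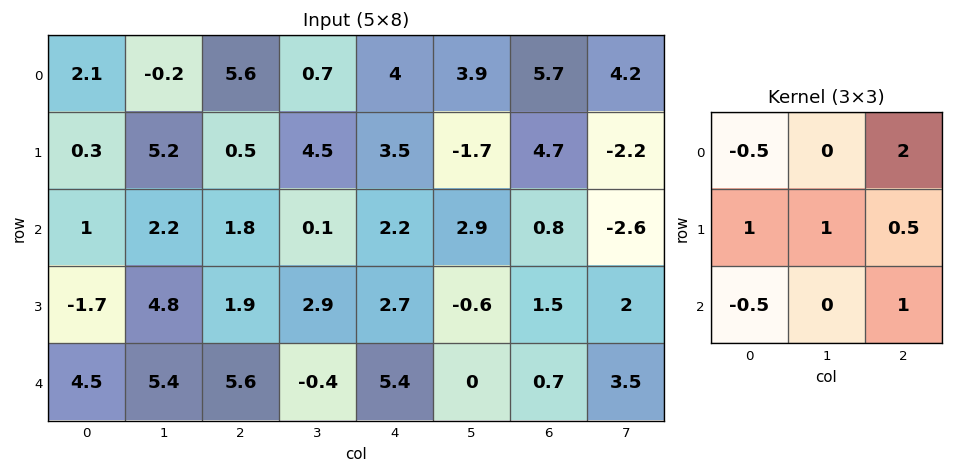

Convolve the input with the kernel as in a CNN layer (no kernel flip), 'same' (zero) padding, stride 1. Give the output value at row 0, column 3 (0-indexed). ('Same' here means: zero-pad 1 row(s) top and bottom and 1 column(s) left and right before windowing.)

The receptive field on the zero-padded input at this output position is [0 0 0 / 5.6 0.7 4 / 0.5 4.5 3.5]. Elementwise product with the kernel and sum: 0·-0.5 + 0·2 + 5.6·1 + 0.7·1 + 4·0.5 + 0.5·-0.5 + 3.5·1.

11.55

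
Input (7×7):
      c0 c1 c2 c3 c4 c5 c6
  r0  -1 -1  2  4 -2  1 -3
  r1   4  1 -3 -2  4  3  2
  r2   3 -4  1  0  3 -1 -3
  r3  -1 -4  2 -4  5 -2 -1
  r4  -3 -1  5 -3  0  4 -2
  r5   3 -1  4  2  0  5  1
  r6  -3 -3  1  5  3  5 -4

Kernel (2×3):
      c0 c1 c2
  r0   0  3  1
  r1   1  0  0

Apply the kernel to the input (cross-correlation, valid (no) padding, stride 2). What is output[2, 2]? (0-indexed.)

The receptive field on the input at this output position is [0 4 -2 / 0 5 1]. Elementwise product with the kernel and sum: 4·3 + -2·1 + 0·1.

10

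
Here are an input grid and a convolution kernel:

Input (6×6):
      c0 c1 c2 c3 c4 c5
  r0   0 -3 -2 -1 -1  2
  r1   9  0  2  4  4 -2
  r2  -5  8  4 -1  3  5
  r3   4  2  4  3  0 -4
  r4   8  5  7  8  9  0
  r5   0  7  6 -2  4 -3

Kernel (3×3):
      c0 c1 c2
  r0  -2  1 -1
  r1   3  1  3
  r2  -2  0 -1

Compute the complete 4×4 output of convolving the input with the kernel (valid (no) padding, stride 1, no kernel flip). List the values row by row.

38 4 15 6
-27 16 8 11
17 -10 -20 -19
34 31 35 38

Output[0,0]: The receptive field on the input at this output position is [0 -3 -2 / 9 0 2 / -5 8 4]. Elementwise product with the kernel and sum: 0·-2 + -3·1 + -2·-1 + 9·3 + 0·1 + 2·3 + -5·-2 + 4·-1.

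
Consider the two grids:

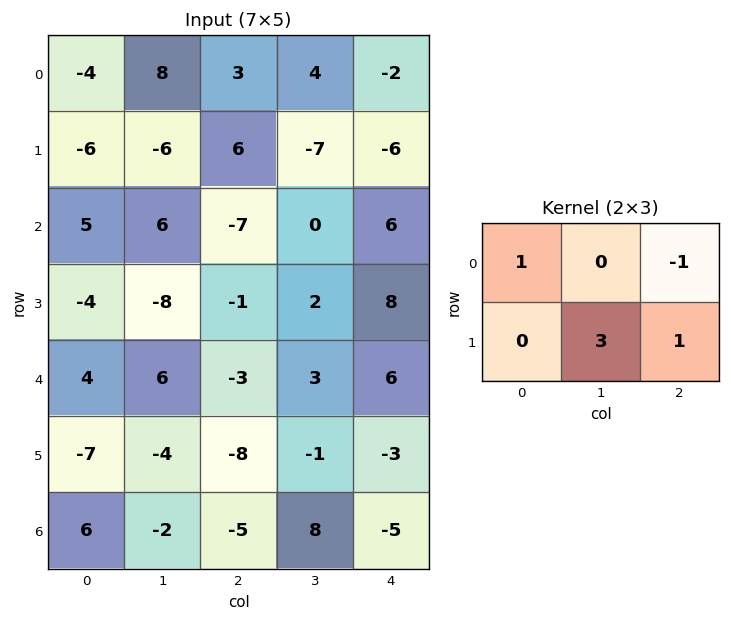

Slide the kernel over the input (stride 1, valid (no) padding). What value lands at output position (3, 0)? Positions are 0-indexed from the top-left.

The receptive field on the input at this output position is [-4 -8 -1 / 4 6 -3]. Elementwise product with the kernel and sum: -4·1 + -1·-1 + 6·3 + -3·1.

12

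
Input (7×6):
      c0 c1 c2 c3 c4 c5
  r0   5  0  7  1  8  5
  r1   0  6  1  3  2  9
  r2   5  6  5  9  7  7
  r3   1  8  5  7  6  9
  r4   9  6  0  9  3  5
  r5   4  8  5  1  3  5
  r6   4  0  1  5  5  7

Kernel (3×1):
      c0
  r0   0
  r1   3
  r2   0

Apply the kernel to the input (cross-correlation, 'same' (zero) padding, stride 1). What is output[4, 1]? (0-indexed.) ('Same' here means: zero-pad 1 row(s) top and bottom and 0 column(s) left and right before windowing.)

The receptive field on the zero-padded input at this output position is [8 / 6 / 8]. Elementwise product with the kernel and sum: 6·3.

18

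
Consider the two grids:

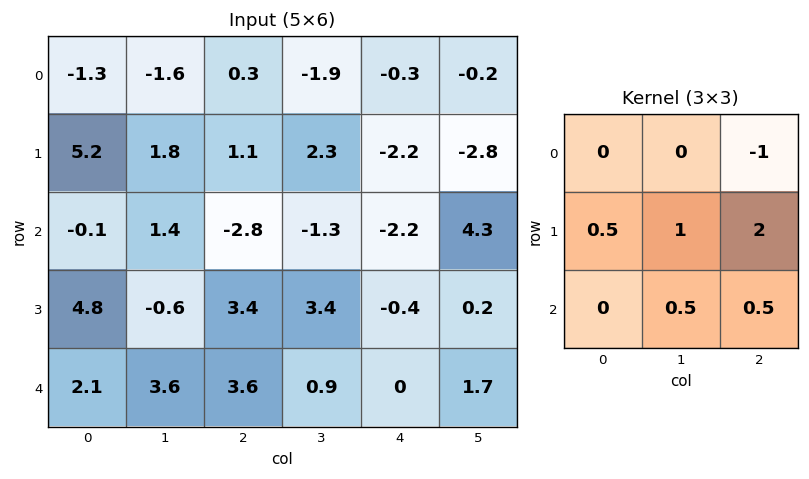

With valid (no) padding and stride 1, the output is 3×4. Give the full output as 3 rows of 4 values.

Output[0,0]: The receptive field on the input at this output position is [-1.3 -1.6 0.3 / 5.2 1.8 1.1 / -0.1 1.4 -2.8]. Elementwise product with the kernel and sum: 0.3·-1 + 5.2·0.5 + 1.8·1 + 1.1·2 + 1.4·0.5 + -2.8·0.5.
Output[0,1]: The receptive field on the input at this output position is [-1.6 0.3 -1.9 / 1.8 1.1 2.3 / 1.4 -2.8 -1.3]. Elementwise product with the kernel and sum: -1.9·-1 + 1.8·0.5 + 1.1·1 + 2.3·2 + -2.8·0.5 + -1.3·0.5.

5.6 6.45 -3 -5.4
-3.95 -3.6 -3.4 8.45
15 13.45 6.95 -1.75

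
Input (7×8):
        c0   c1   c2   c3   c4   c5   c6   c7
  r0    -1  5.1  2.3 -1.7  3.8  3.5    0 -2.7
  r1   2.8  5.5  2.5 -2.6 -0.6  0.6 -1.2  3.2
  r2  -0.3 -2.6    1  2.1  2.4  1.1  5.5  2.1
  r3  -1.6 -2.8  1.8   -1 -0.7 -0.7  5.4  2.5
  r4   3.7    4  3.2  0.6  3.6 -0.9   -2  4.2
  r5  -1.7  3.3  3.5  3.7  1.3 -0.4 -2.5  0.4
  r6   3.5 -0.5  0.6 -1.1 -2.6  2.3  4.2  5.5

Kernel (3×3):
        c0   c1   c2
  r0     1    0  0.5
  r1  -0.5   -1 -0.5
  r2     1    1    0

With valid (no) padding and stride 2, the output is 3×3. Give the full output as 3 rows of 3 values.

Output[0,0]: The receptive field on the input at this output position is [-1 5.1 2.3 / 2.8 5.5 2.5 / -0.3 -2.6 1]. Elementwise product with the kernel and sum: -1·1 + 2.3·0.5 + 2.8·-0.5 + 5.5·-1 + 2.5·-0.5 + -0.3·1 + -2.6·1.
Output[0,1]: The receptive field on the input at this output position is [2.3 -1.7 3.8 / 2.5 -2.6 -0.6 / 1 2.1 2.4]. Elementwise product with the kernel and sum: 2.3·1 + 3.8·0.5 + 2.5·-0.5 + -2.6·-1 + -0.6·-0.5 + 1·1 + 2.1·1.

-10.9 8.95 7.6
10.6 6.45 6.2
4.1 -1.6 3.3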